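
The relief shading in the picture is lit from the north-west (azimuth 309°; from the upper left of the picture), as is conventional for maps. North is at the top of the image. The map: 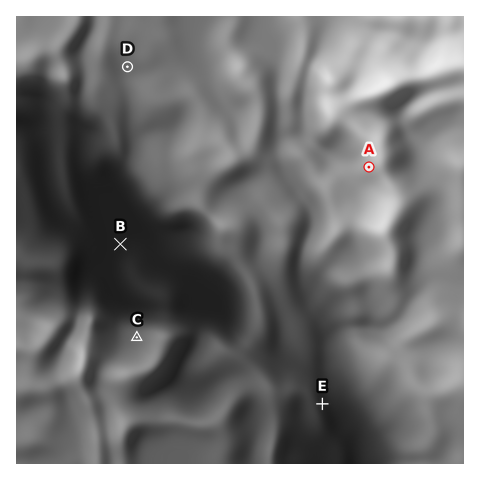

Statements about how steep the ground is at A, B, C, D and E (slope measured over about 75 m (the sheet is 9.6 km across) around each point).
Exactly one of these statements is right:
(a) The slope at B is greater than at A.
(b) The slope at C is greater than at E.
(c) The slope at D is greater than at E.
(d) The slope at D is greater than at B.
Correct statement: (d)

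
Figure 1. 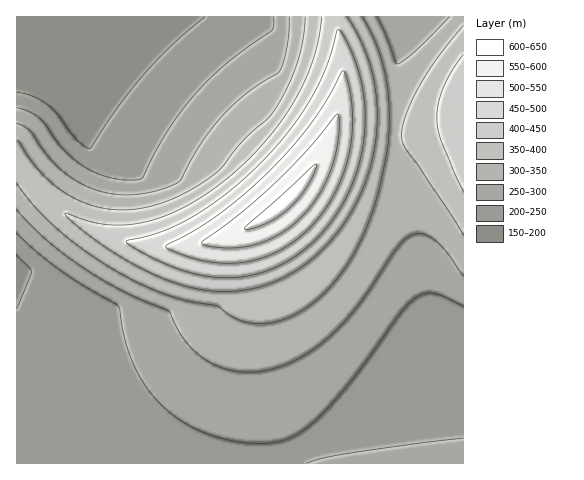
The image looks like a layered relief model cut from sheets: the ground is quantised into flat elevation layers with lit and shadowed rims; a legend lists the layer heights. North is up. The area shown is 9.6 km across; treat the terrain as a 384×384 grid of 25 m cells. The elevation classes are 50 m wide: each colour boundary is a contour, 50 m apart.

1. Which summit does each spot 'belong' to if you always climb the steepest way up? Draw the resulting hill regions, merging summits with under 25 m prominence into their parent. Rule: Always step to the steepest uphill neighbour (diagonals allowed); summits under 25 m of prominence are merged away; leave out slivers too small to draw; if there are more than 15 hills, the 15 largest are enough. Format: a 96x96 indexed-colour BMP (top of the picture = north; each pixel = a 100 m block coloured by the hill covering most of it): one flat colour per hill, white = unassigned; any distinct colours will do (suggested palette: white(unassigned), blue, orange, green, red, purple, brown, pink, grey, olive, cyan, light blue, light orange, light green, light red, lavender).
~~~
<image width="96" height="96" href="data:image/bmp;base64,Qk12EgAAAAAAAHYAAAAoAAAAYAAAAGAAAAABAAQAAAAAAAASAAATCwAAEwsAABAAAAAAAAAA////ALR3HwAOf/8ALKAsACgn1gC9Z5QAS1aMAMJ34wB/f38AIr28AM++FwDox64AeLv/AIrfmACWmP8A1bDFABERERERERERERERERERERERERERERERERERERMzMzMzMzMzMzMzMzMzMzMzMzMzMxERERERERERERERERERERERERERERERERERERERMzMzMzMzMzMzMzMzMzMzMzMzMxERERERERERERERERERERERERERERERERERERERETMzMzMzMzMzMzMzMzMzMzMzMxEREREREREREREREREREREREREREREREREREREREREzMzMzMzMzMzMzMzMzMzMzMxERERERERERERERERERERERERERERERERERERERERERMzMzMzMzMzMzMzMzMzMzMxERERERERERERERERERERERERERERERERERERERERERETMzMzMzMzMzMzMzMzMzMxEREREREREREREREREREREREREREREREREREREREREREREzMzMzMzMzMzMzMzMzMxERERERERERERERERERERERERERERERERERERERERERERERMzMzMzMzMzMzMzMzMxERERERERERERERERERERERERERERERERERERERERERERERETMzMzMzMzMzMzMzMxEREREREREREREREREREREREREREREREREREREREREREREREREzMzMzMzMzMzMzMxERERERERERERERERERERERERERERERERERERERERERERERERERMzMzMzMzMzMzMxERERERERERERERERERERERERERERERERERERERERERERERERERETMzMzMzMzMzMxERERERERERERERERERERERERERERERERERERERERERERERERERERMzMzMzMzMzMxERERERERERERERERERERERERERERERERERERERERERERERERERERETMzMzMzMzMxEREREREREREREREREREREREREREREREREREREREREREREREREREREREzMzMzMzMxERERERERERERERERERERERERERERERERERERERERERERERERERERERERMzMzMzMxEREREREREREREREREREREREREREREREREREREREREREREREREREREREREzMzMzMxERERERERERERERERERERERERERERERERERERERERERERERERERERERERERMzMzMxERERERERERERERERERERERERERERERERERERERERERERERERERERERERERETMzMxEREREREREREREREREREREREREREREREREREREREREREREREREREREREREREREzMxERERERERERERERERERERERERERERERERERERERERERERERERERERERERERERERMxERERERERERERERERERERERERERERERERERERERERERERERERERERERERERERERERERERERERERERERERERERERERERERERERERERERERERERERERERERERERERERERIhERERERERERERERERERERERERERERERERERERERERERERERERERERERERERERESIhEREREREREREREREREREREREREREREREREREREREREREREREREREREREREREREiIhEREREREREREREREREREREREREREREREREREREREREREREREREREREREREREREiIhERERERERERERERERERERERERERERERERERERERERERERERERERERERERERERIiIhERERERERERERERERERERERERERERERERERERERERERERERERERERERERERERIiIhERERERERERERERERERERERERERERERERERERERERERERERERERERERERERESIiIhERERERERERERERERERERERERERERERERERERERERERERERERERERERERERESIiIhEREREREREREREREREREREREREREREREREREREREREREREREREREREREREREiIiIhEREREREREREREREREREREREREREREREREREREREREREREREREREREREREREiIiIhEREREREREREREREREREREREREREREREREREREREREREREREREREREREREREiIiIhERERERERERERERERERERERERERERERERERERERERERERERERERERERERERIiIiIhERERERERERERERERERERERERERERERERERERERERERERERERERERERERERIiIiIhERERERERERERERERERERERERERERERERERERERERERERERERERERERERERIiIiIhERERERERERERERERERERERERERERERERERERERERERERERERERERERERERIiIiIhERERERERERERERERERERERERERERERERERERERERERERERERERERERERERIiIiIhERERERERERERERERERERERERERERERERERERERERERERERERERERERERESIiIiIhERERERERERERERERERERERERERERERERERERERERERERERERERERERERESIiIiIhERERERERERERERERERERERERERERERERERERERERERERERERERERERERESIiIiIhERERERERERERERERERERERERERERERERERERERERERERERERERERERERESIiIiIhERERERERERERERERERERERERERERERERERERERERERERERERERERERERESIiIiIhERERERERERERERERERERERERERERERERERERERERERERERERERERERERESIiIiIhERERERERERERERERERERERERERERERERERERERERERERERERERERERERESIiIiIhEREREREREREREREREREREREREREREREREREREREREREREREREREREREREiIiIiIhEREREREREREREREREREREREREREREREREREREREREREREREREREREREREiIiIiIhEREREREREREREREREREREREREREREREREREREREREREREREREREREREREiIiIiIhEREREREREREREREREREREREREREREREREREREREREREREREREREREREREiIiIiIhEREREREREREREREREREREREREREREREREREREREREREREREREREREREREiIiIiIhERERERERERERERERERERERERERERERERERERERERERERERERERERERERIiIiIiIhERERERERERERERERERERERERERERERERERERERERERERERERERERERERIiIiIiIhERERERERERERERERERERERERERERERERERERERERERERERERERERERERIiIiIiIhERERERERERERERERERERERERERERERERERERERERERERERERERERERERIiIiIiIhERERERERERERERERERERERERERERERERERERERERERERERERERERERERIiIiIiIhERERERERERERERERERERERERERERERERERERERERERERERERERERERESIiIiIiIhERERERERERERERERERERERERERERERERERERERERERERERERERERERESIiIiIiIhERERERERERERERERERERERERERERERERERERERERERERERERERERERESIiIiIiIhERERERERERERERERERERERERERERERERERERERERERERERERERERERESIiIiIiIhEREREREREREREREREREREREREREREREREREREREREREREREREREREREiIiIiIiIhEREREREREREREREREREREREREREREREREREREREREREREREREREREREiIiIiIiIhEREREREREREREREREREREREREREREREREREREREREREREREREREREREiIiIiIiIhEREREREREREREREREREREREREREREREREREREREREREREREREREREREiIiIiIiIhERERERERERERERERERERERERERERERERERERERERERERERERERERERIiIiIiIiIhERERERERERERERERERERERERERERERERERERERERERERERERERERERIiIiIiIiIhERERERERERERERERERERERERERERERERERERERERERERERERERERERIiIiIiIiIhERERERERERERERERERERERERERERERERERERERERERERERERERERESIiIiIiIiIhERERERERERERERERERERERERERERERERERERERERERERERERERERESIiIiIiIiIhERERERERERERERERERERERERERERERERERERERERERERERERERERESIiIiIiIiIhERERERERERERERERERERERERERERERERERERERERERERERERERERESIiIiIiIiIhERERERERERERERERERERERERERERERERERERERERERERERERERERESIiIiIiIiIhERERERERERERERERERERERERERERERERERERERERERERERERERERESIiIiIiIiIhERERERERERERERERERERERERERERERERERERERERERERERERERERESIiIiIiIiIhERERERERERERERERERERERERERERERERERERERERERERERERERERESIiIiIiIiIhERERERERERERERERERERERERERERERERERERERERERERERERERERESIiIiIiIiIhERERERERERERERERERERERERERERERERERERERERERERERERERERESIiIiIiIiIhERERERERERERERERERERERERERERERERERERERERERERERERERERESIiIiIiIiIhERERERERERERERERERERERERERERERERERERERERERERERERERERESIiIiIiIiIhERERERERERERERERERERERERERERERERERERERERERERERERERERESIiIiIiIiIhERERERERERERERERERERERERERERERERERERERERERERERERERERERIiIiIiIiIhERERERERERERERERERERERERERERERERERERERERERERERERERERERIiIiIiIiIhERERERERERERERERERERERERERERERERERERERERERERERERERERERIiIiIiIiIhERERERERERERERERERERERERERERERERERERERERERERERERERERERIiIiIiIiIhERERERERERERERERERERERERERERERERERERERERERERERERERERERIiIiIiIiIhERERERERERERERERERERERERERERERERERERERERERERERERERERERIiIiIiIiIhERERERERERERERERERERERERERERERERERERERERERERERERERERERIiIiIiIiIhERERERERERERERERERERERERERERERERERERERERERERERERERERERIiIiIiIiIhERERERERERERERERERERERERERERERERERERERERERERERERERERERIiIiIiIiIhERERERERERERERERERERERERERERERERERERERERERERERERERERERIiIiIiIiIhERERERERERERERERERERERERERERERERERERERERERERERERERERERIiIiIiIiIhERERERERERERERERERERERERERERERERERERERERERERERERERERERIiIiIiIiIhERERERERERERERERERERERERERERERERERERERERERERERERERERERIiIiIiIiIhERERERERERERERERERERERERERERERERERERERERERERERERERERERIiIiIiIiIhEREREREREREREREREREREREREREREREREREREREREREREREREREREREiIiIiIiIhERERERERERERERERERERERERERERERERERERERERERERERERERERERESIiIiIiIhEREREREREREREREREREREREREREREREREREREREREREREREREREREREREiIiIiIg=="/>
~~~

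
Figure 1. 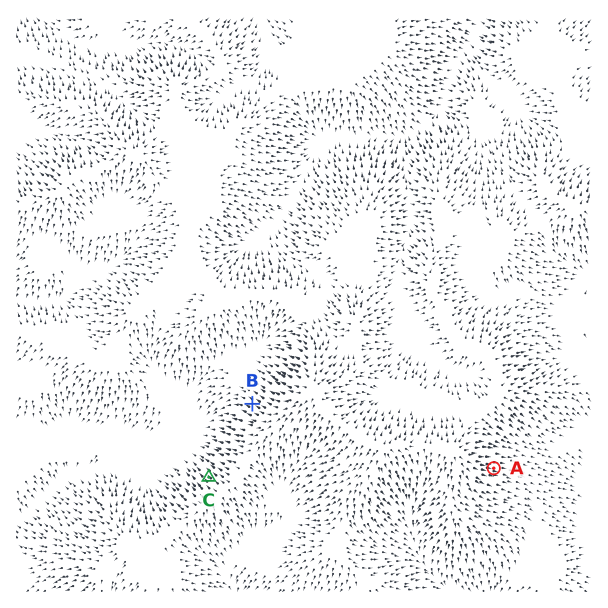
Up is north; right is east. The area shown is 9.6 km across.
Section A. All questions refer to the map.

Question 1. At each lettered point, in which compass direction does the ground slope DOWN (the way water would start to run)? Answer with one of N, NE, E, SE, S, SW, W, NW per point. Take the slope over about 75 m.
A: E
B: NW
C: NW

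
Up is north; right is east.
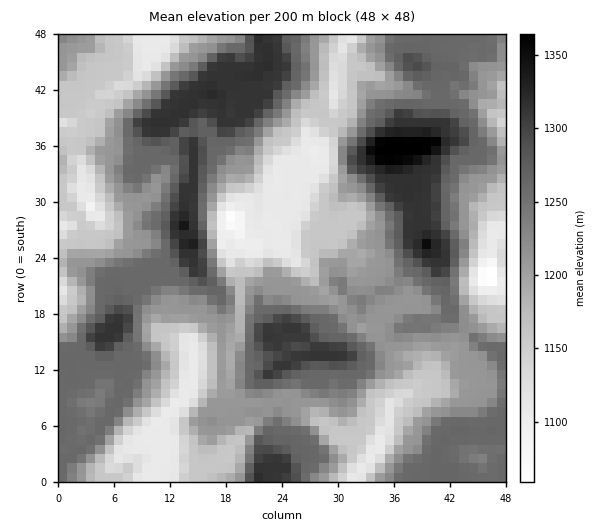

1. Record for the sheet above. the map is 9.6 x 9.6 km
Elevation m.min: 1055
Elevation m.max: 1365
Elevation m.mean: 1215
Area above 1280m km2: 14.1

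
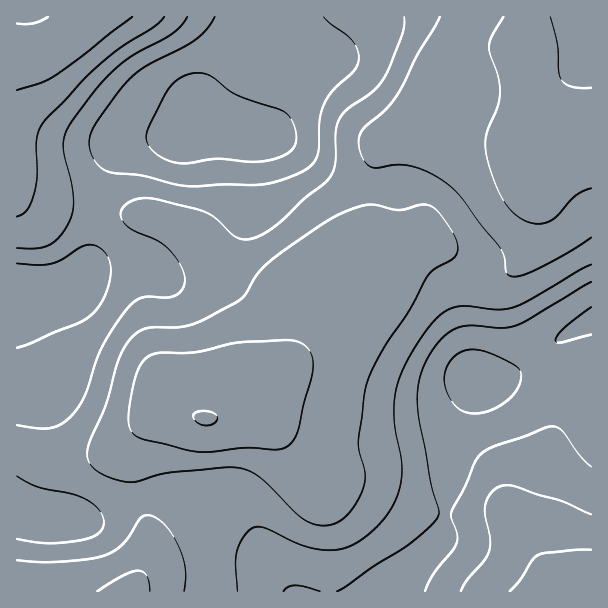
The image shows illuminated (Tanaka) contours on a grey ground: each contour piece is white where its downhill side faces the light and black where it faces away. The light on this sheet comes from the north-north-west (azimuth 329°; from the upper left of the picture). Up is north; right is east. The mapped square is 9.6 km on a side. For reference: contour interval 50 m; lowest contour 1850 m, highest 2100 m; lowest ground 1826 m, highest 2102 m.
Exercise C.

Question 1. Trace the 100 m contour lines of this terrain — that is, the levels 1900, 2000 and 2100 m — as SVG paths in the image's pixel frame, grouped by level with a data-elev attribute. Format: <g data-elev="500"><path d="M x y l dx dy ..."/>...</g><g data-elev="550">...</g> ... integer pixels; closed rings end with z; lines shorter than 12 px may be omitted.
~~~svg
<g data-elev="1900"><path d="M283 591l5-4 8-2 24 6"/><path d="M337 591l71-46 22-18 8-11 1-6-8-27-12-61-2-23 1-15 4-13 6-14 9-13 12-12 13-6 12 0 29 2 15-3 73-43"/><path d="M591 467l-12-12-16-24-9-5-8 1-22 10-27 8-14 7-8 10-10 24-14 26 0 6 6 18-1 9-22 28-9 18"/><path d="M17 263l21 2 13-1 11-4 19-13 11-2 7 2 7 7 4 7 1 9-2 12-4 14-6 10-9 10-13 8-60 24"/><path d="M324 17l29 24 5 10 1 9-5 11-21 19-9 14-4 16-2 33-4 9-6 6-20 10-22 6-72 2-18-2-36-9-27-2-11-5-6-6-4-7-3-9 1-8 6-15 20-28 13-15 12-11 44-23 13-8 9-9 8-12"/></g><g data-elev="2000"><path d="M184 591l1-22-6-21-6-13-8-10-7-6-8-4-4 0-5 2-18 27-9 7-10 5-17 3-30 3-40-2"/><path d="M591 550l-19 0-33 5-6 4-12 20-11 12"/><path d="M319 525l11 0 11-5 9-8 10-15 4-11 1-10-6-26-1-10 7-47 5-18 14-27 24-36 20-36 7-8 18-10 4-6 0-9-5-12-14-19-9-7-9 0-21 5-30-5-10 2-15 5-23 13-51 36-13 14-13 21-8 7-32 17-13 5-14 2-27 1-13 5-9 9-8 14-14 49-17 38-2 13 5 11 13 9 20 6 12 0 22-8 17-2 52-5 18 3 17 10 37 37 9 5z"/><path d="M17 217l6-3 4-4 7-16 3-18 0-36 2-9 5-9 41-44 16-15 22-17 30-19 11-10"/><path d="M440 17l-23 38-14 29-8 14-9 11-20 17-5 6-2 6 0 8 6 16 4 4 5 2 24-3 16 2 18 7 16 11 13 12 20 28 19 23 4 9 2 15 4 4 11 0 15-6 30-16 25-17"/></g><g data-elev="2100"><path d="M201 425l8 0 5-2 3-3 0-4-4-3-6-2-12 2-2 3 1 3z"/></g>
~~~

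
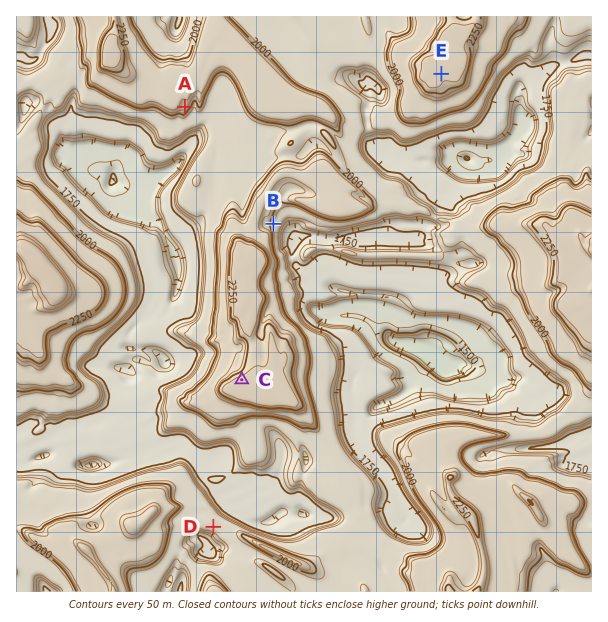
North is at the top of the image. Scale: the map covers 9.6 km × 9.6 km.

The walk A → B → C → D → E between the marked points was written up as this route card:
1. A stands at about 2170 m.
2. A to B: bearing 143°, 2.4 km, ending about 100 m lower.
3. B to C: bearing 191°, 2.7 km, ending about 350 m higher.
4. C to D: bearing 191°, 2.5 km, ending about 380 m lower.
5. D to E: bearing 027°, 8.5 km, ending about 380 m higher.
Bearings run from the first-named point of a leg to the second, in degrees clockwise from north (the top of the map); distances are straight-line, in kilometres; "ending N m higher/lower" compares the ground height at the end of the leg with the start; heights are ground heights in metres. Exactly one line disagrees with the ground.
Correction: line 1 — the height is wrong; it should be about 2050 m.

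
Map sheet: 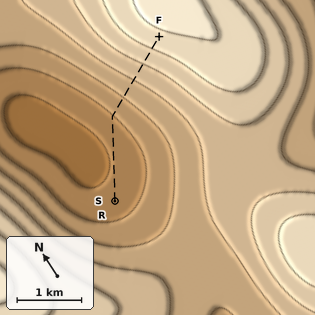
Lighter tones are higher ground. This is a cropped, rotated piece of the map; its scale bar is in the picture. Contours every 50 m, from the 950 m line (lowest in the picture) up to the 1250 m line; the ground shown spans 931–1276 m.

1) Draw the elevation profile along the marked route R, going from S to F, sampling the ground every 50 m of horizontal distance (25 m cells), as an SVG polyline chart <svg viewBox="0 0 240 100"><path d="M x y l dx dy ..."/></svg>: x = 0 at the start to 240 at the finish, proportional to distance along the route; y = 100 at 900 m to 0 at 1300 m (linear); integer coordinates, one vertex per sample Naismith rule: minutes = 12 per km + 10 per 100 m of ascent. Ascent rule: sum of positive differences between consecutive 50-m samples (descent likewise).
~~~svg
<svg viewBox="0 0 240 100"><path d="M0 81l4 1 5 1 4 1 4 0 5 1 4 0 5 1 4 0 4 0 5 0 4 0 4 0 5 0 4 0 5 0 4-1 4 0 5-1 4 0 4-1 5-1 4-1 5-1 4-1 4-2 5-1 4-2 4-2 5-2 4-2 5-2 4-2 4-1 5-2 4-2 4-2 5-2 4-2 5-2 4-3 4-2 5-2 4-2 4-2 5-2 4-3 5-2 4-2 4-3 5-2 4-2 4-2 5-2 4-2 4-2"/></svg>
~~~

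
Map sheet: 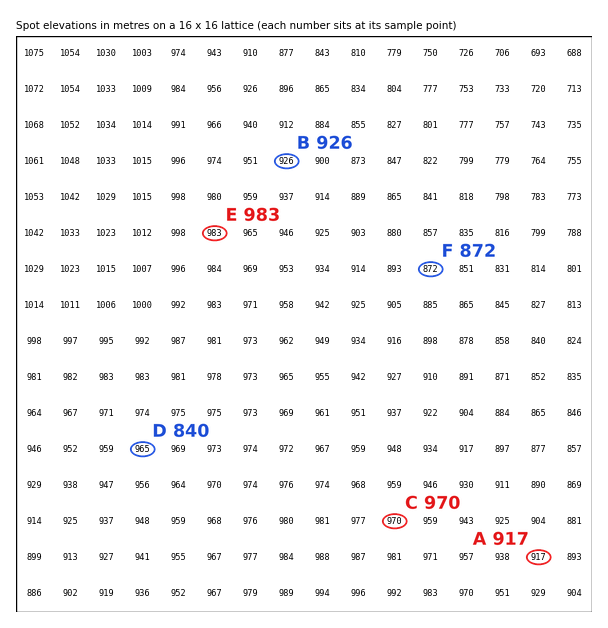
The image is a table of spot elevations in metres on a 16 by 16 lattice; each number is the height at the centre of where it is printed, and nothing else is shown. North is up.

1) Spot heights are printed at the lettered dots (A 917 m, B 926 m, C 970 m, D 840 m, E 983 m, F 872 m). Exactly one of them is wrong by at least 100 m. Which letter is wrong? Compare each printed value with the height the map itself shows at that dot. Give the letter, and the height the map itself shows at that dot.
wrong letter D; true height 965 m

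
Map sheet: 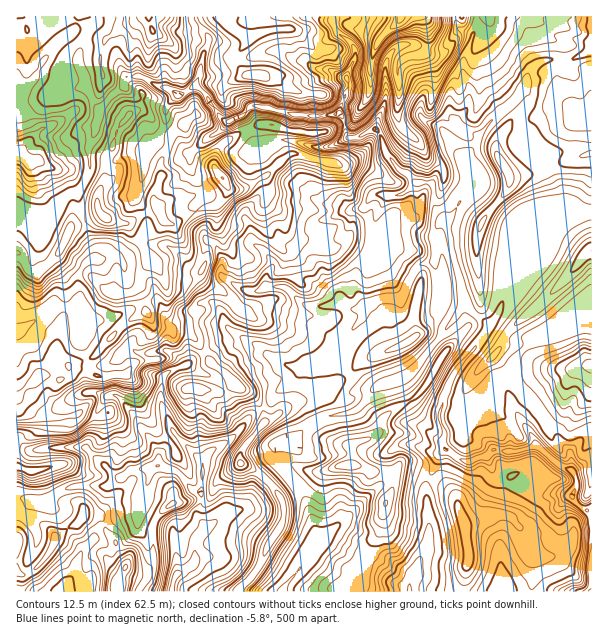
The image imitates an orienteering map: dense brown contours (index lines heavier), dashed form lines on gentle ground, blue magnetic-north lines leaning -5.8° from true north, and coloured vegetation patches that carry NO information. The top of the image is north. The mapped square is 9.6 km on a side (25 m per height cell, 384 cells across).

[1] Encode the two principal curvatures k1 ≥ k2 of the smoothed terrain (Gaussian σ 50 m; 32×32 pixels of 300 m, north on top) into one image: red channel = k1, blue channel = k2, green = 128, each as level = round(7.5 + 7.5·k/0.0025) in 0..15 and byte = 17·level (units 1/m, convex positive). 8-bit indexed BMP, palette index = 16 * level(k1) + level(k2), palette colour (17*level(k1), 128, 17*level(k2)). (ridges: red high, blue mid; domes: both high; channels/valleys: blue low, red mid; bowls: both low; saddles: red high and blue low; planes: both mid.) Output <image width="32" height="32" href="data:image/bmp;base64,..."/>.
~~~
<image width="32" height="32" href="data:image/bmp;base64,Qk02CAAAAAAAADYEAAAoAAAAIAAAACAAAAABAAgAAAAAAAAEAAATCwAAEwsAAAABAAAAAAAAAIAAABGAAAAigAAAM4AAAESAAABVgAAAZoAAAHeAAACIgAAAmYAAAKqAAAC7gAAAzIAAAN2AAADugAAA/4AAAACAEQARgBEAIoARADOAEQBEgBEAVYARAGaAEQB3gBEAiIARAJmAEQCqgBEAu4ARAMyAEQDdgBEA7oARAP+AEQAAgCIAEYAiACKAIgAzgCIARIAiAFWAIgBmgCIAd4AiAIiAIgCZgCIAqoAiALuAIgDMgCIA3YAiAO6AIgD/gCIAAIAzABGAMwAigDMAM4AzAESAMwBVgDMAZoAzAHeAMwCIgDMAmYAzAKqAMwC7gDMAzIAzAN2AMwDugDMA/4AzAACARAARgEQAIoBEADOARABEgEQAVYBEAGaARAB3gEQAiIBEAJmARACqgEQAu4BEAMyARADdgEQA7oBEAP+ARAAAgFUAEYBVACKAVQAzgFUARIBVAFWAVQBmgFUAd4BVAIiAVQCZgFUAqoBVALuAVQDMgFUA3YBVAO6AVQD/gFUAAIBmABGAZgAigGYAM4BmAESAZgBVgGYAZoBmAHeAZgCIgGYAmYBmAKqAZgC7gGYAzIBmAN2AZgDugGYA/4BmAACAdwARgHcAIoB3ADOAdwBEgHcAVYB3AGaAdwB3gHcAiIB3AJmAdwCqgHcAu4B3AMyAdwDdgHcA7oB3AP+AdwAAgIgAEYCIACKAiAAzgIgARICIAFWAiABmgIgAd4CIAIiAiACZgIgAqoCIALuAiADMgIgA3YCIAO6AiAD/gIgAAICZABGAmQAigJkAM4CZAESAmQBVgJkAZoCZAHeAmQCIgJkAmYCZAKqAmQC7gJkAzICZAN2AmQDugJkA/4CZAACAqgARgKoAIoCqADOAqgBEgKoAVYCqAGaAqgB3gKoAiICqAJmAqgCqgKoAu4CqAMyAqgDdgKoA7oCqAP+AqgAAgLsAEYC7ACKAuwAzgLsARIC7AFWAuwBmgLsAd4C7AIiAuwCZgLsAqoC7ALuAuwDMgLsA3YC7AO6AuwD/gLsAAIDMABGAzAAigMwAM4DMAESAzABVgMwAZoDMAHeAzACIgMwAmYDMAKqAzAC7gMwAzIDMAN2AzADugMwA/4DMAACA3QARgN0AIoDdADOA3QBEgN0AVYDdAGaA3QB3gN0AiIDdAJmA3QCqgN0Au4DdAMyA3QDdgN0A7oDdAP+A3QAAgO4AEYDuACKA7gAzgO4ARIDuAFWA7gBmgO4Ad4DuAIiA7gCZgO4AqoDuALuA7gDMgO4A3YDuAO6A7gD/gO4AAID/ABGA/wAigP8AM4D/AESA/wBVgP8AZoD/AHeA/wCIgP8AmYD/AKqA/wC7gP8AzID/AN2A/wDugP8A/4D/AKaFdoeEyJangpeXptelhZaYmIeXhoaHh5eWdneHhpWzpseGhpamx7eEhYZ2deeGdXaHl5eXhoaHl6iGh5iImJOWlqeFlpamtoSXh4eGt7eFdoaHl5eXhXaXp3aHl4eXs5aWp6eFp3W3dIeGh4eG2JZ2hoaXqJeFdqeXh5eYh5ezh4Z2qJeHdpbGpZZ2dma2loaHdYa4h4WGuIeXl4eHpaCFhYSVhZeHhrilpYaGddeEhoeGlbeXdZeoh3aGh5Zz1cfIp6WWhZaFlaWEtrjGlYWnt5anpqeGl5eXloiIt7SklZS2tYSWl4WmpnSV6HWGhnWVppWEt5aFk5SUk7aRpKeVlaSDloanlqWUhoLDxXR2h5iop5eVloSol5ank7aXhqeXp8iluISng6iWuHPGtpaFhXaHt4WGlJiHh5eVh4eGiIeFpqSklJWEp6eXh6WGl5eXloWXt6eDp4eHhoeHl5eXl6eVtKTYpaS5p5bIloaHh4iXdnV1x5SVl3eHh4eXh4aXh5eWlse0onOWp4aHhod3h4enhoWE54Knl4aHl6iYh4eXdqeVhZWVhaaGhnWGh4eHh4eouJS1tnO3hoaGhpd3h5d3hreFp6aWh4aFl5eHh4eGh4eHyISml4WnhoZ2hoeGh3eGhZa3lYWXhaiYh4eGh4eGmIaWh4aVhYa3hnaHhZWGdpeop4W3poWmlZSmlJZ2h4aFhLeGhaeGhoa3hnaluIaVp4eGlqeGt3OWlpWXh4aGmJiFtpaFt4aHh4a3hqaWt3V2hnaol5a2k5eXlpiHmIaGiJeVloW4hod3doe3h3a3l3V1lpaFp3OmdoWXh4eHqIWIh5aGhbiGd4d3hpiHd5amt7enhqimhKaFl4eHhpaXlpeHp3WGuJZ2h4eHhoaHhoXHhnWnl4enx3SWl4eXhpWFlqenhYaGx4V2dneHloeGhLeXhaaGh4W3xqWWdoaGpnWVpJSlhnZ1yJeHdoemp6iWlaeGlqeFp8d1hsd1lrjJlaaCp7WGhpW3h5eXh5eXdoaWt3aGloWVtXZ2lsXBsLbXgJfYlXWFyIZ3d4eHhqaGhnS3hoamp4Szx5a25ff5oJCSyMdzl5Wmh4eHiIeHhqeohJi4p5S315Cgw7CAgKDi1qHWgqWFqISWh4eIiJd2hpallJa3kqOg15SDttjn+ZD4kOeDtZaWh4WGiIiHl5eHhqeWk6KVppOXx8i4l5ajgPeQ13W2hIeIh3WHh4eGl4eGp4Wmt4ank5iWhoaFlaaR9oC3qLeEh4iHhoaGloeHl4aXhoa3t5aElpeWhoeXppHG5HGUlbaFh4eHh5eGh4eHh4aGh6eWhpWnh4eWpqaDtoa217e3lIWYh4eHh4Y="/>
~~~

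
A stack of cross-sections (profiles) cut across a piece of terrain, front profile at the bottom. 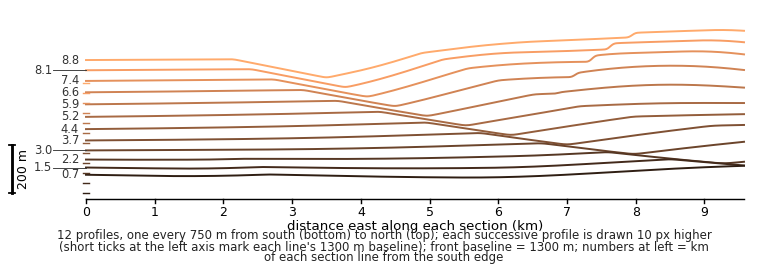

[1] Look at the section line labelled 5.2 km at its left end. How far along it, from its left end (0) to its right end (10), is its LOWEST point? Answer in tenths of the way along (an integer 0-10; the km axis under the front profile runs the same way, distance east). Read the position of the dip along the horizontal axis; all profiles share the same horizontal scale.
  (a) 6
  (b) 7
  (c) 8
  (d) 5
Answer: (a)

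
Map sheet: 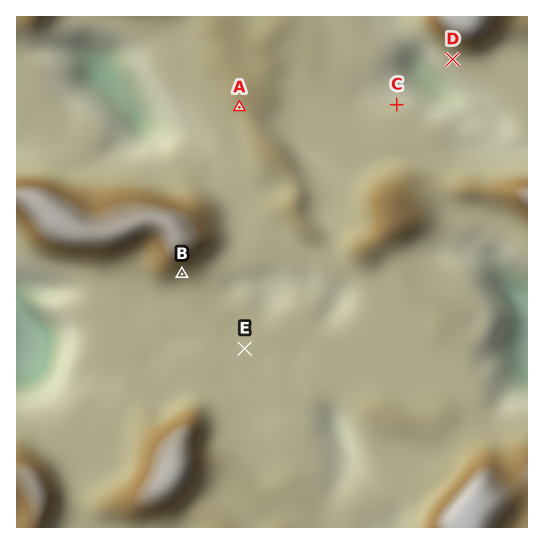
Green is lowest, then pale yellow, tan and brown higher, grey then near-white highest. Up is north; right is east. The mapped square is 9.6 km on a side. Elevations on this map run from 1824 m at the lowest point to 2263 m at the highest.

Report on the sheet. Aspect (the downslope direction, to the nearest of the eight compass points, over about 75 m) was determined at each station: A SW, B S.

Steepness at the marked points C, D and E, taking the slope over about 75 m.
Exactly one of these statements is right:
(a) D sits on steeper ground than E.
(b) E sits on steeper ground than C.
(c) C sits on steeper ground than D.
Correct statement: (a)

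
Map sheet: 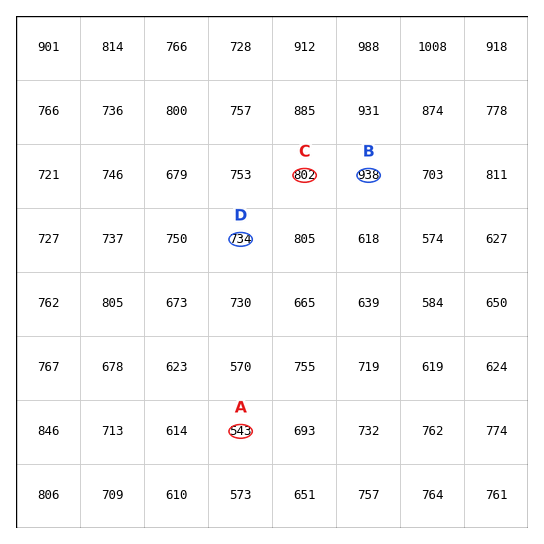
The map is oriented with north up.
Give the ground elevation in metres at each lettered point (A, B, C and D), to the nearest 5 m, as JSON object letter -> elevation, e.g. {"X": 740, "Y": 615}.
{"A": 545, "B": 940, "C": 800, "D": 735}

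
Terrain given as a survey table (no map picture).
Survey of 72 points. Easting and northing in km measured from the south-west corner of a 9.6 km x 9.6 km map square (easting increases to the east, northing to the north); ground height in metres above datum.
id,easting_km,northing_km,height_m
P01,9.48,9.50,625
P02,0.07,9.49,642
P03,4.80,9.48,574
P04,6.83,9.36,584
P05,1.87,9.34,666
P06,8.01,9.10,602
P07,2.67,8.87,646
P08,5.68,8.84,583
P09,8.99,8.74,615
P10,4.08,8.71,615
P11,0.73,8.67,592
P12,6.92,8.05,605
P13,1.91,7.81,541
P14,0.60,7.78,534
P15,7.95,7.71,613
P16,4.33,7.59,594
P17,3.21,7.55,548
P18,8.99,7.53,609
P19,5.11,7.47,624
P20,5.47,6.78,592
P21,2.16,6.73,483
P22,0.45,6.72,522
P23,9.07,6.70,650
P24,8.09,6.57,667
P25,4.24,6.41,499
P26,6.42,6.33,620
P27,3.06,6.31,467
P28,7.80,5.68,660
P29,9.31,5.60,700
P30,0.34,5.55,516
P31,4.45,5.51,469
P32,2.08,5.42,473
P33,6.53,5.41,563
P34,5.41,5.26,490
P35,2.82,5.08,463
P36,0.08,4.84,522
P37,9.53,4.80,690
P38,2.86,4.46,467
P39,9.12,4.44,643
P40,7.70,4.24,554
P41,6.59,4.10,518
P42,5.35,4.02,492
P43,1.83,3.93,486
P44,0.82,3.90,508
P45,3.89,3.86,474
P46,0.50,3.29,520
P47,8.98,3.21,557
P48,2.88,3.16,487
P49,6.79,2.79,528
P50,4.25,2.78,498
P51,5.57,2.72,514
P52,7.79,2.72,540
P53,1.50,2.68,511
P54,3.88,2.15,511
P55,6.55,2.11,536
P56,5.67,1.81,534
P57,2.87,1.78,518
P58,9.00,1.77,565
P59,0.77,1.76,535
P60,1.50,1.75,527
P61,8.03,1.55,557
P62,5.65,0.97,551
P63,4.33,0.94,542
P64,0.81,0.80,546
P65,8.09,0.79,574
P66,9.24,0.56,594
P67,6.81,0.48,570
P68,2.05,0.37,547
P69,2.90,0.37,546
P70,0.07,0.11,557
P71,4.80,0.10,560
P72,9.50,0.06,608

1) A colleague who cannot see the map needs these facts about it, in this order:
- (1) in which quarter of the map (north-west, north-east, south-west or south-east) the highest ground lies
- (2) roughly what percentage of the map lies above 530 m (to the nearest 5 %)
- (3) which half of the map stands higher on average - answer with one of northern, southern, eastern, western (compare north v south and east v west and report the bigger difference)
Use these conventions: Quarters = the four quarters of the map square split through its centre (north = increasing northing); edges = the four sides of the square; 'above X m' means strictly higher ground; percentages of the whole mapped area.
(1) The highest ground is in the north-east quarter.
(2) Roughly 60 % of the ground is higher than 530 m.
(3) On average the eastern half of the map is the higher ground.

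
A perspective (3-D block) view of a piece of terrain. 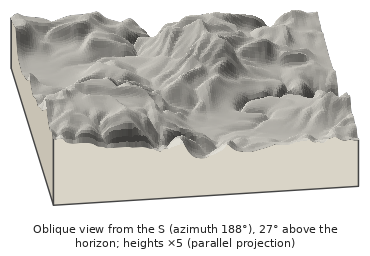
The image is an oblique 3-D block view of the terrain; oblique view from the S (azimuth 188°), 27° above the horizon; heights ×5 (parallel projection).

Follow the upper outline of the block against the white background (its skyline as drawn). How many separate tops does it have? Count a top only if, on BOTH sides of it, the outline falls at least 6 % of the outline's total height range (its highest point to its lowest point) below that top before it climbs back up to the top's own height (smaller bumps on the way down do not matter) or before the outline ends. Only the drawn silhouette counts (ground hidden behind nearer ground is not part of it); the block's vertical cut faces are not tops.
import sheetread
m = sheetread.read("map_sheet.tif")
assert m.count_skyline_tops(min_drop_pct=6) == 3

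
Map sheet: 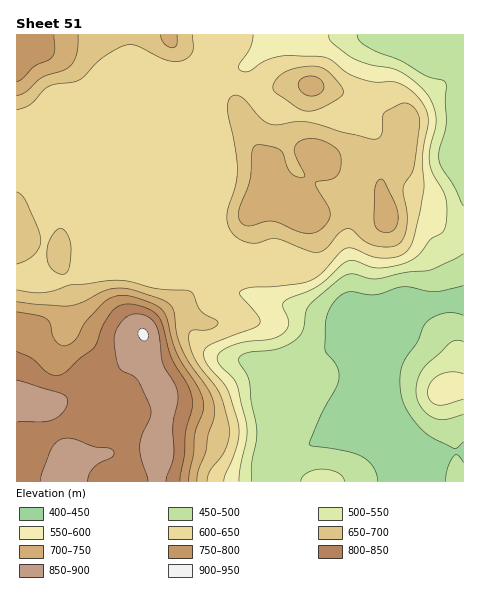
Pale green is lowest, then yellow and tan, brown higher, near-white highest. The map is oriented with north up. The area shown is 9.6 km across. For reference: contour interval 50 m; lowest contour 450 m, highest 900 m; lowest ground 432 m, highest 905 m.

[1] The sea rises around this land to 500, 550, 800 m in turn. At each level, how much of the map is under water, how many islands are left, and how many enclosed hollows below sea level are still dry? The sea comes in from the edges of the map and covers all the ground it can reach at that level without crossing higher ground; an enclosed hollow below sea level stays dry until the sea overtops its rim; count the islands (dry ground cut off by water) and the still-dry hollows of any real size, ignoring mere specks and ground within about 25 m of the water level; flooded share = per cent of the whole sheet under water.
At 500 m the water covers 21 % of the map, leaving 0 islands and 0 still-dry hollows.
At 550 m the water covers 27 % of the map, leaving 0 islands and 0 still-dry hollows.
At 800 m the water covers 88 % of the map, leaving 0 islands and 0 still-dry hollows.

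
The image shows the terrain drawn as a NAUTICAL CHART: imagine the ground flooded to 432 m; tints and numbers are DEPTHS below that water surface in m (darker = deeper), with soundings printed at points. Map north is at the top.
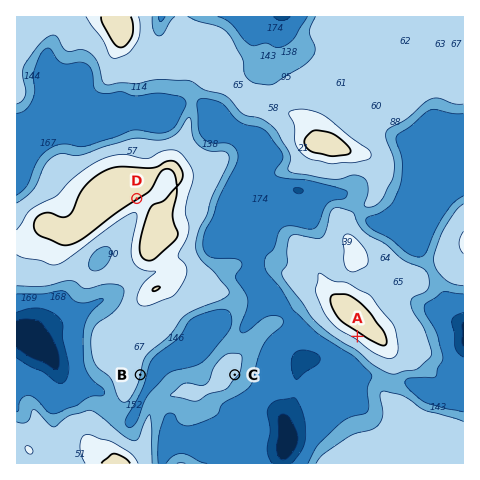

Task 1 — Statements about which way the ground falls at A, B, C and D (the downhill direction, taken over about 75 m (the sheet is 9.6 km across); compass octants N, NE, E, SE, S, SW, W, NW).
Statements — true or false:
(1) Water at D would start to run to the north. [false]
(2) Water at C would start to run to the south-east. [true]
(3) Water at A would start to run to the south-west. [true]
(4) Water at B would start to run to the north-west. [false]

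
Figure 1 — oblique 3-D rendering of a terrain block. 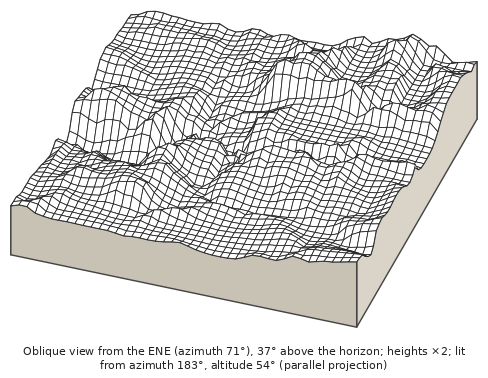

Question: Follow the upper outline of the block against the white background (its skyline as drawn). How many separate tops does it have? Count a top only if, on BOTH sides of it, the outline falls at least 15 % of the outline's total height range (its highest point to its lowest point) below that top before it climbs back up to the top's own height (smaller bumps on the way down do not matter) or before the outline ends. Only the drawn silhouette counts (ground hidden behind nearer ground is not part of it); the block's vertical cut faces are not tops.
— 1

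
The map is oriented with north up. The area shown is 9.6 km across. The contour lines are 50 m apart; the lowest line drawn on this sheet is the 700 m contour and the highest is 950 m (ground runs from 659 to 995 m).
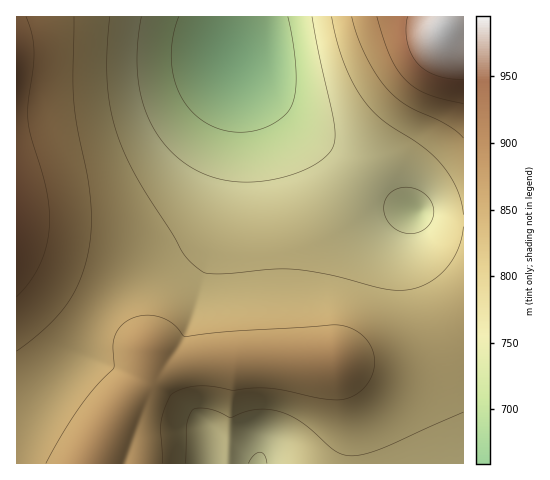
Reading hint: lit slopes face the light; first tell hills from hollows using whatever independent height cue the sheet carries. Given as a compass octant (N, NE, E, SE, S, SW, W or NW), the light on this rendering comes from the NW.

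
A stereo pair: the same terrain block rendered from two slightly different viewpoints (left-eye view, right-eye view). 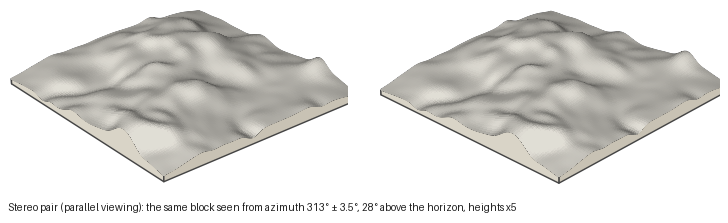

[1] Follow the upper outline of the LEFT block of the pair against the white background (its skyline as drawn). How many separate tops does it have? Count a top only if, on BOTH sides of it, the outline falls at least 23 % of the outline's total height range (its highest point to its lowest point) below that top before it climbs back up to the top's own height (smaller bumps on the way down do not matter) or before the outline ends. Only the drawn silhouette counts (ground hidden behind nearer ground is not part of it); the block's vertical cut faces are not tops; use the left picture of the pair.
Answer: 1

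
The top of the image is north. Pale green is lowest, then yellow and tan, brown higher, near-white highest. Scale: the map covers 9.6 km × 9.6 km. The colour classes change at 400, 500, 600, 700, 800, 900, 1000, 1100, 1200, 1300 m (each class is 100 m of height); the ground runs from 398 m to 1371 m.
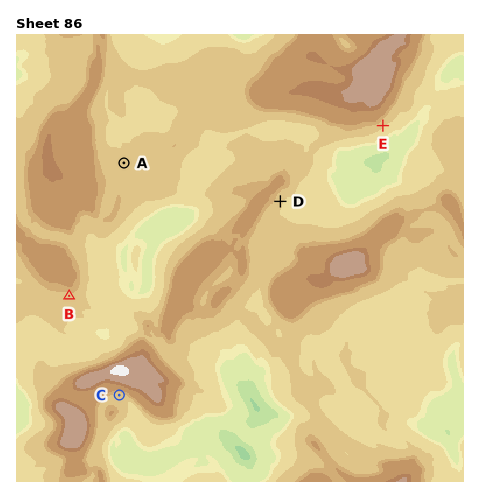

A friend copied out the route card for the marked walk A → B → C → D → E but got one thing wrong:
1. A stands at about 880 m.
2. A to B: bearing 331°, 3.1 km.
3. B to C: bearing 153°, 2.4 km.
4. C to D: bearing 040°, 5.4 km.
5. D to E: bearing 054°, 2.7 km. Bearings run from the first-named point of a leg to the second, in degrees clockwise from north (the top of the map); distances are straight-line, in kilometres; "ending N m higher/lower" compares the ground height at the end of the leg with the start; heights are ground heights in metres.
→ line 2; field bearing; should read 202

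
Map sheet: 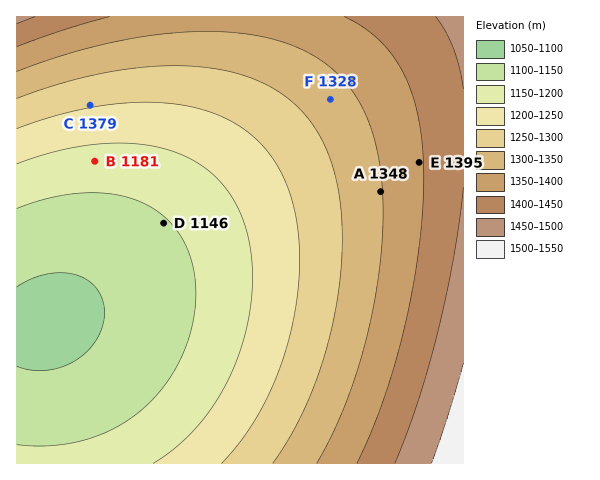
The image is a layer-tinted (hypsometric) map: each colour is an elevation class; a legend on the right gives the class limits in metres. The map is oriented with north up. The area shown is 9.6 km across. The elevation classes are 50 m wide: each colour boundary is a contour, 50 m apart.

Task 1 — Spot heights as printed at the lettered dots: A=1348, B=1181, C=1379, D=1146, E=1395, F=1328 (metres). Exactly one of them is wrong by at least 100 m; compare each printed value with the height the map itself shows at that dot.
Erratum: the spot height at C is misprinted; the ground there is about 1254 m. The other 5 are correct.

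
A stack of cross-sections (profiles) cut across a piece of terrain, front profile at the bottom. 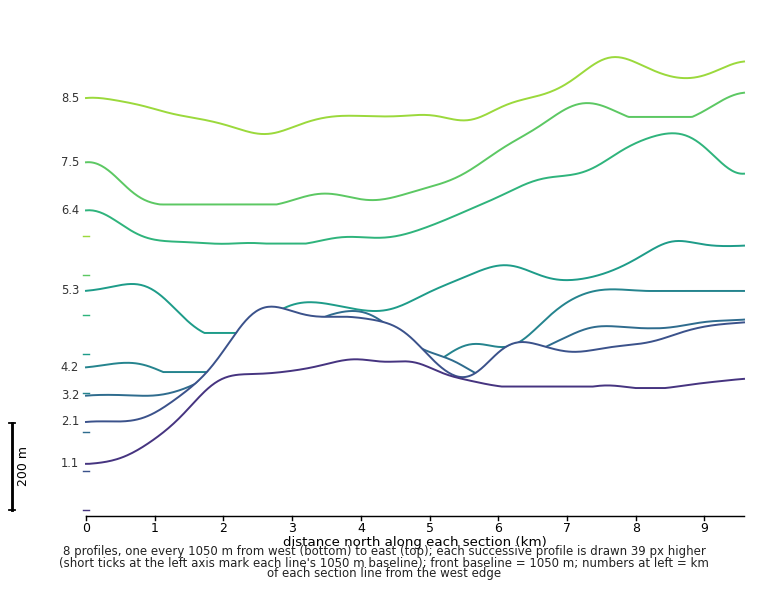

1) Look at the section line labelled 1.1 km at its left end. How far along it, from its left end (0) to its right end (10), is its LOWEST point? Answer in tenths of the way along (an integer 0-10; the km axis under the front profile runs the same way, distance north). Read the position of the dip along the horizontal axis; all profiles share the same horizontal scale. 0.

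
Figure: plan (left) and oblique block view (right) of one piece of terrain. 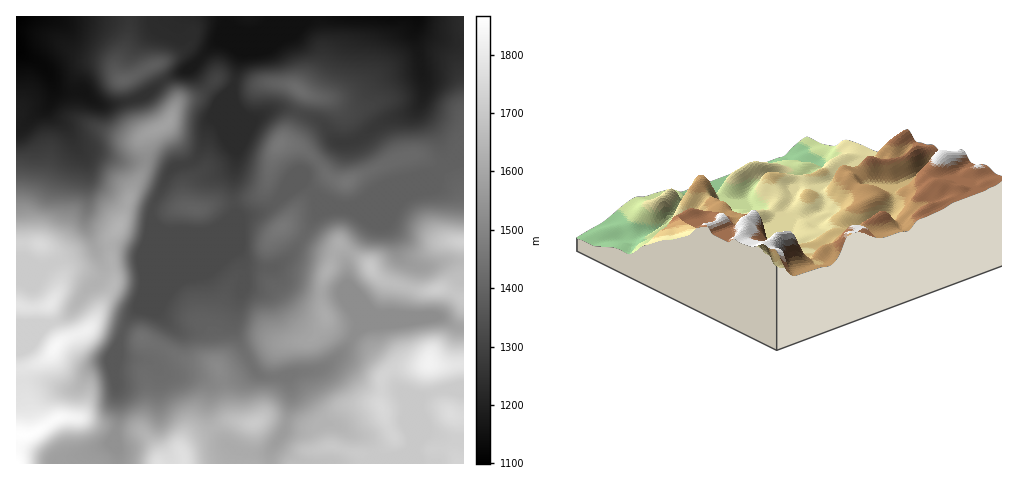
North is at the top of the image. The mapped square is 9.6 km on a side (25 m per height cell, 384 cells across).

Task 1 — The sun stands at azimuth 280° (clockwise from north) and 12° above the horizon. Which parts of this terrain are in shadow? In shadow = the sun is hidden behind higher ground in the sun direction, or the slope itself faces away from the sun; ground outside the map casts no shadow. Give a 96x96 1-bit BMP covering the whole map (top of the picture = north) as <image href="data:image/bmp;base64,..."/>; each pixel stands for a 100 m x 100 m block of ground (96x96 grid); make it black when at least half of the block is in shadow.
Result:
<image width="96" height="96" href="data:image/bmp;base64,Qk2+BAAAAAAAAD4AAAAoAAAAYAAAAGAAAAABAAEAAAAAAIAEAAATCwAAEwsAAAIAAAAAAAAA////AAAAAAB//AAAB+AAAAAAAAB//AAAB+AAAAAAAAA//wAAB8AAAAAAAAA//8AAB4AAAAAAAAAf//AABgAAAAAAAAAP//gAAAAHAAAAAAAH//4AAAAHwAAAAAAD+/8AAAAHwAAAAAAA4/+AAAAH4AAAAAAAA/+AAAAD4AAAAAAAAf+AAAAD4AAAAAAAAf+AAAAB4AAAAAAAAP+AAAABwAAAAAAAAP/AAAAAgAAAAAAAAP/AAAAAAAAAAAAAAP/AAAAAAAAAAAAAAP/AAAAAAAAAAAAAAP/AAAAAAAAAAAAAHv/AAAAAAAAAAAAAP//gAAAAAAAAAAAAP//wAAAAAAAAAAAAP//4AAAAAAAAAAAAf//8AAAAAAAAAAAAf//+AAAAAAAAAAAAf///gAAAAAAAABgAA///4AAAAAAAABgAAf//8AAAAAAAABgAAP//8AAAAAAAAAAAAP//8AAAAAAAAAAAAH//8AAAAAAAAAAAAH//4AAAAAAAAAAAYD//4AAAAAAAAAAA+D//4AAAAAAAAAAA/B//4AAAAAAAAAAA/h//4AAAAAAAAAAAfg//4AAAABgAAAAAPgf/8AAAABgAAAAAPwf/8AAAADwAAAAAHgP/8AAAABwAAAAAHgP/4AAAAB4AAAAADAP/4AAAAB4AAAAAAAP/4AAAAA4DAAAAAAf/4AAAAAAHgAAAAAf/4AAAAAAHgAAAAAf/4AAAAAADAAAAAwf/4AAAAAAAAAAAAAP/8AAAAAAAAAAAAAP/+AAAAAHwAAAAAAP/+AAAAAPwAAAAAAH/+AAAAAPgAAAAAAH/+AAAAAGAAAAAAAH/8AAAAAAAAAAAAAD/4AAAAAAAAAAAAAD/4AAAAAAAAAAAAAD/wAAAAAAAAAAAAAD/4AAAAAAAAAAAAAB/4AAAAAAAAAAAAAB/4AAAAAAAAAAAAAA/8AAAAAAAAAAAAAA/+AAAAAAAAAAAAAAf+AAAAAAAAAAAAAAf/AAAAAAAAAAAAAAP/AAAAAAAAAAAAAAP/gAAAAAAAAAAAAAH/gAAAAAAAAAAAAAH/wAAAAAAAAAAAAAH/8AAAHAAAAAAAAAH//wAAPAAAAAAAAAD//8AAfAAAAAAAAAB//+AAeAAAAAAAAAA///AAMAAAAAAAAAAf//AAAAAAAAAAAAAf/+AAAAAAAAAAAAAP/+AAAAAAAAAAAAAP/+AAAAAAAAAAAAAP/8AAAAAAAAAAAAAH/4AAAAAAAAAAAAAH/wAAAAAAAAAAAAAH/AAAAAAAAAAAADwDzAAAAAAAAAAAAD8ABwAAAAAAAAAAAD+AA4AAAAAAAAAAAA/wA4AAAAAAAAAAAAP/AYAAAAAAAAAAAAD/gQAAAAAAAAAAAAB/wAAAAAAAAAAAAAA/gAAAAAAAAAAAAAAYAAAAAAAAAAAAAAAAwAAAAAAAAAAAAAAAcAAAAAAAAAAAAAAAcAAAAAAAAAAAAAAAeAAAAAAAAAAAAAAAOAAAAAAAAAAAAAAAMAAAAAAAAAAAAAAAAAAAAAAAAAAAAAAAAAAAAAAAAA="/>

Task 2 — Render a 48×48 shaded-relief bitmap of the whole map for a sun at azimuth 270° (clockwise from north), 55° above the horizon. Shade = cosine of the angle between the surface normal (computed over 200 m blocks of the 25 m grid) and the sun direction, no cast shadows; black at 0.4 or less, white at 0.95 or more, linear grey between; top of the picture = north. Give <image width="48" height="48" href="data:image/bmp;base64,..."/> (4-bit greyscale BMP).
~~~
<image width="48" height="48" href="data:image/bmp;base64,Qk32BAAAAAAAAHYAAAAoAAAAMAAAADAAAAABAAQAAAAAAIAEAAATCwAAEwsAABAAAAAAAAAAAAAAABEREQAiIiIAMzMzAERERABVVVUAZmZmAHd3dwCIiIgAmZmZAKqqqgC7u7sAzMzMAN3d3QDu7u4A////AFIou7u7ve/szJeKu7u83czMzMu7u8zMzHUmq7u7ve/ty4eau7us3tzMzLvMu8zMy6lDaamaze7c24iavMuazdzMu8zdurzMzLuWV4Zovuys3KmrzcuHrdzMvN3curzMzLvLqpU1ndqc3bq83duXnNzMzd3cq7zdy7zMupUCjMus3bq9zMyne93dzd3bqrzdy8u6qZcRjNy83cu8y7une93d3d3Lq7zcurupmrkgjdy8zMy8u7upm93d3d3Lq8zMu7upmakgjdy8zN3Muqu7vMzN3e7bvMu6u7u6mHcirdy7zN3cuqvMvMzN3u/szdy6qszLl1QVvdzMzN3cqazcqru83u7t3e26q93sl1IFvdzMzM3Lqb7suqqqze7u3e25qs3uuIQAjdy7u8y7u97tzLuprO3d3d24ibze26gALOyqq8zLvO/tzMy6mszMzMuoibvNzMtACduZvMzLve7czMzLmbzMu7uqu7u7q82ABaur3cy7vO7czd3Kmbu7u7vN7rvKeM2zAYu83cy7vN3M3e7KirzLu7u976vMhqzIAFu8zcy7u83M3u7Jm83cvMur3avdp3vLYBm7zMzMu83cze/Zm87czN3Lu7zNuYm8kAi7vMzMy83czf/pi+7curzMu7vMypmrkAi7u7vMzM3Mze/7jO65mqzdzLzLu5mrgCm7u7u8zM3Mze/9rO2Xm8zd3czLqpi8cCm7u7u7vN7bvO/9zMqHrN3czMy6mYnMkhe7u7u7vN7bq9/+yXeJve/t3bupiIrdtQSru7u7vN7sur3utlirzv/ty7uomZvuxwKsy7u7vN7tyqvdp4q83v7Lmbupmpvu2RGdzMuqu83d26rMuru7zu25mbqaqqvu2zCN3Muqq8zM3Lq7u7u7zdy6q6maqqzu7XBM3Lu6rN3LzMu8y7u7vMy8zKqqqqzv7aMZzLu7vO7Ku8zNy6q7u7vMzKqqqrzv7cYVvLu7rO7bq83dy6q7u7u8zLu7qrzv7doznMu6rO/rqs3bq7u7u7u7zLu7qrzu/uxjeru6q+/8qryom8zcu7u7vLzLq7zf/+yEWIq6q+/9u7l3q83dzLu7zMzLq83v/+ynVViqu9/+ypd5u8zdy7u8zM3LvN3v/+3Kciaru87+yoiKu7vMy7vN3LzMzd3N7tzMkhWru7zuypm8y6q7u7ze3bu83cus3cvNsxSbu8zd3Lu8u7qqqrzu7burzLvN7cze1yR6vNy83cu6qqu6qazu7burzMzuyqve2VaJve273cuqmau7qZve7bu7zM3/6oetyHrKnf7c3Kmaqqu7qZve3bu73c3/7KmIiL3bm+3Lu6maq7u6qavd3bu83d7/28y4Vq3bmsu7u7qqu7u7qazd3MzN3d7uy7y6d4vLmrvMzMu7u7u7qqzdzMzNzN3ty7uqqqmru7vMzM3Lu7u7qrzczN3MzM3d3Kqru7mKu7u7zN3Lu7u7u7zczMzMzN3d3Lq7u7qKu7u7vMzLu7u7u7zd3MzMzN3d3Lq7u7qavMu7u8y7u7u7u73d3A=="/>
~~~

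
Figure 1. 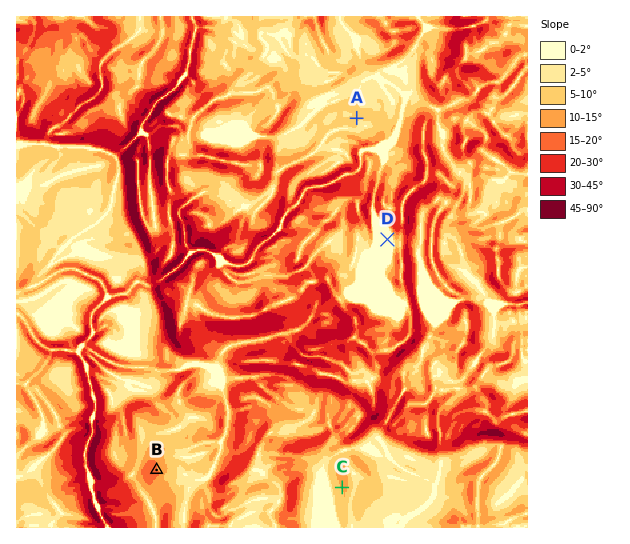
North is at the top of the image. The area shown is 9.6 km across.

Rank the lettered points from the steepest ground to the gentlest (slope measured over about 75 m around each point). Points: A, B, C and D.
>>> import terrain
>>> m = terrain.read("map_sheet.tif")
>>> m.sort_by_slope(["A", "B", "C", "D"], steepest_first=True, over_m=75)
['B', 'C', 'A', 'D']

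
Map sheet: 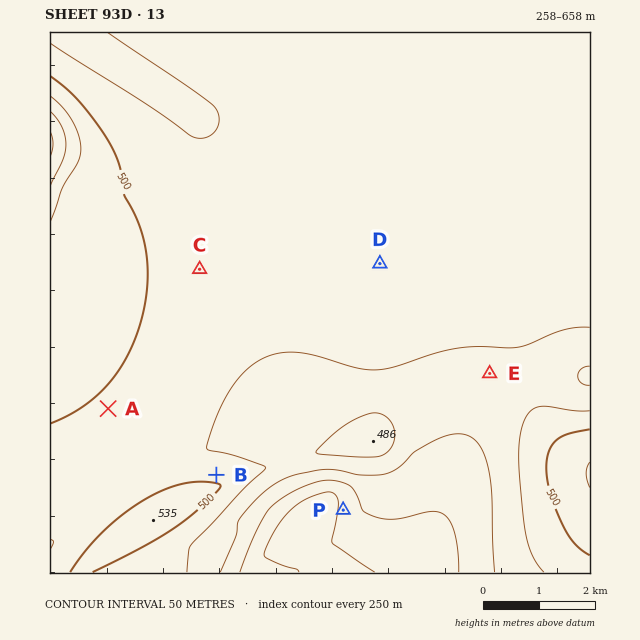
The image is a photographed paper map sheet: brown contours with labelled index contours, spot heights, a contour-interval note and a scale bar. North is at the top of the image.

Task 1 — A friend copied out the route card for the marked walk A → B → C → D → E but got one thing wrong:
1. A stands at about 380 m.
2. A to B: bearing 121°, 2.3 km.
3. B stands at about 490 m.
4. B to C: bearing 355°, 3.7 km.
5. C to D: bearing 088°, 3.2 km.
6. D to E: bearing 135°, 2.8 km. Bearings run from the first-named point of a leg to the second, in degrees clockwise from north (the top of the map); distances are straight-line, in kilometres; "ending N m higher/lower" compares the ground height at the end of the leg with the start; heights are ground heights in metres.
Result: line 1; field height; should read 490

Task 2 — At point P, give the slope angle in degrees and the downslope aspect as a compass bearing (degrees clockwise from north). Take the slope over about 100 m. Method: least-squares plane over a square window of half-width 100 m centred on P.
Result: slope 7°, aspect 273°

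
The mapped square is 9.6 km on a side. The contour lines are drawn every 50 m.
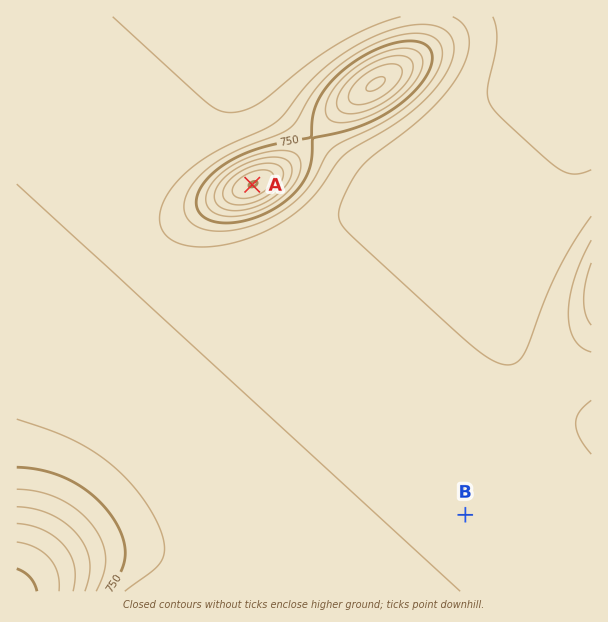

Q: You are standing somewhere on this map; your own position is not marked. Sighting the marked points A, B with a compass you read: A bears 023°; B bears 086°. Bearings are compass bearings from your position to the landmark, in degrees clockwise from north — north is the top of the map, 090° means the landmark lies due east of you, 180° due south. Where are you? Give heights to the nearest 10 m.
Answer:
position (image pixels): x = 101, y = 540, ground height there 800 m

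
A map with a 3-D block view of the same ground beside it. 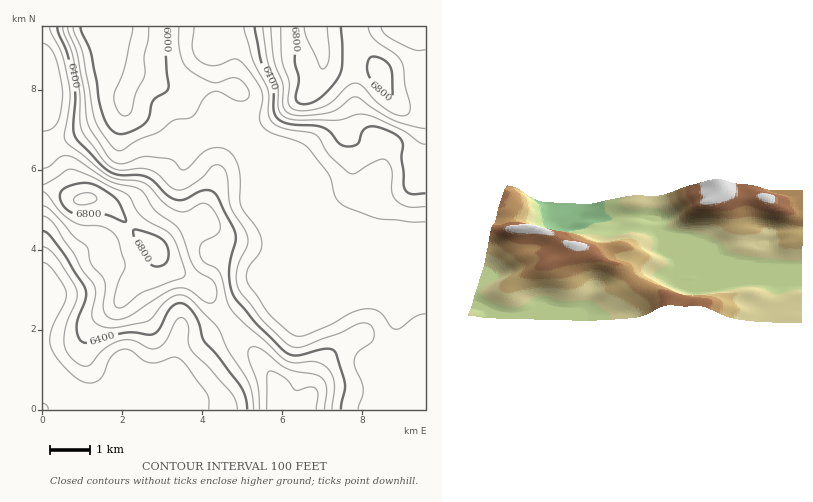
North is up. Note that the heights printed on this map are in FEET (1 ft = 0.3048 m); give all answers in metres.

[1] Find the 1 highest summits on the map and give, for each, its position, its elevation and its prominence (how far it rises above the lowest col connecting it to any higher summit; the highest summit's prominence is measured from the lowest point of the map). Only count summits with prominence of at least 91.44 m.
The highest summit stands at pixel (86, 198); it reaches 2110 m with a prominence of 233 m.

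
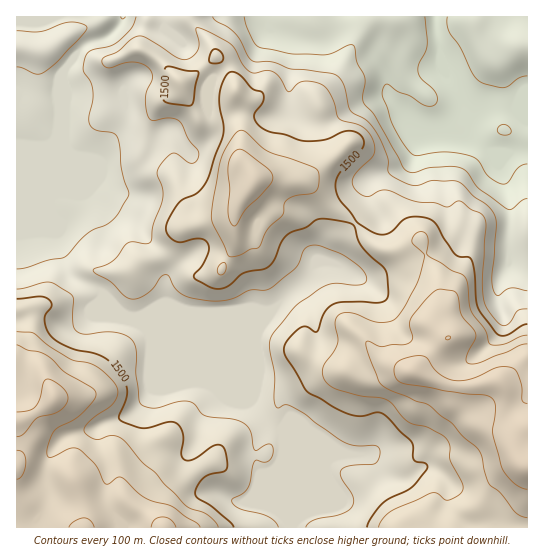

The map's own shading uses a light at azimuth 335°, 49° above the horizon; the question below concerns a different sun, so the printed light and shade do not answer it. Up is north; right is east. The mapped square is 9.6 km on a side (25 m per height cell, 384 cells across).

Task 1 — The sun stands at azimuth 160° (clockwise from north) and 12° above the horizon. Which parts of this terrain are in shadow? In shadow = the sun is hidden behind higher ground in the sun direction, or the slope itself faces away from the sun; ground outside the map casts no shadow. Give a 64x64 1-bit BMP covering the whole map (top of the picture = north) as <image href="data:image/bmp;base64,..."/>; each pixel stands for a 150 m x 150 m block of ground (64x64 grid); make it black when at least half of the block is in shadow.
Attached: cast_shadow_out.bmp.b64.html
<image width="64" height="64" href="data:image/bmp;base64,Qk0+AgAAAAAAAD4AAAAoAAAAQAAAAEAAAAABAAEAAAAAAAACAAATCwAAEwsAAAIAAAAAAAAA////AAAAAAAAAAAAABwAAAAAf/AAHwAAAAB/4AAfwAAAAP+AAB/hAAAA/wAAH/EAAADgAAAf8AAAAMAAAA/wAAAAAAAAD6AABAAAAAAOAAAGAAAAAAAAAAeAAAAAAAAAA/gAAAAAAAAAP+BAAAAAAAAf8EAAAAAAAAH4AAAAAAAAAfgAAAAAAAAA8AAAAAAAAAAAAAAAAAAGAAAAAAABwAfwAAAAAAPwA+AAAAEBgfw/4AAAA4Pg/n/gAAADA+B//8AAAOMD4D//wAAA4AeAP/+AAADwH4B/wwAAAPP/4H8AAAAA///gf+AAAAB3//B/+AAAAAf/8D/4AAAAB//wPvgAAAAH/PM88AAAAAPAAzzwOAGAAwADGOA8AYAAAAIAgB8AAAAGAAAADgAAAAeAAAAEAAAAD+AAAABgAAAH8AAAAOAAAAfwAAAA4AAAAfB/AABggAAB8H8AAAGAAAf/9wAAA8AAB//mAAADwAAD/8AAAAPBAAP/gAAAA+OAAf+AAAAB8x8B/wAAAAH7/4P+AAAAAfn/8/gAAAAA+eP7AAAAAADwAfAAAAAAAMAB8AAAAAAAgADgAAAAAMAAAMAAAAAAwGIOAAAAAACAfz8AAAAAAB4//wAAAAAAPw//AAAAAHw/D/8AAAAAf//v/AAAAAB/+e/4AAAAAD8B7mAAAAAAHwHMAAAAAA=="/>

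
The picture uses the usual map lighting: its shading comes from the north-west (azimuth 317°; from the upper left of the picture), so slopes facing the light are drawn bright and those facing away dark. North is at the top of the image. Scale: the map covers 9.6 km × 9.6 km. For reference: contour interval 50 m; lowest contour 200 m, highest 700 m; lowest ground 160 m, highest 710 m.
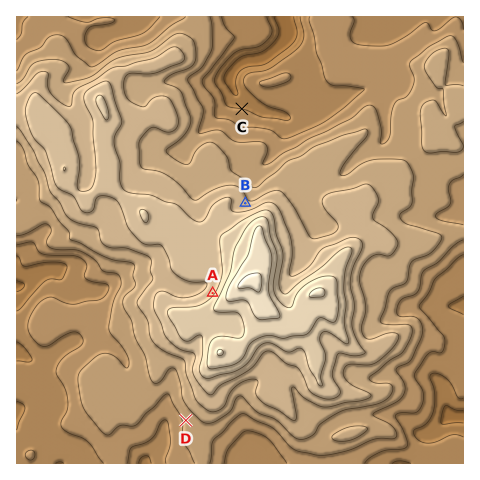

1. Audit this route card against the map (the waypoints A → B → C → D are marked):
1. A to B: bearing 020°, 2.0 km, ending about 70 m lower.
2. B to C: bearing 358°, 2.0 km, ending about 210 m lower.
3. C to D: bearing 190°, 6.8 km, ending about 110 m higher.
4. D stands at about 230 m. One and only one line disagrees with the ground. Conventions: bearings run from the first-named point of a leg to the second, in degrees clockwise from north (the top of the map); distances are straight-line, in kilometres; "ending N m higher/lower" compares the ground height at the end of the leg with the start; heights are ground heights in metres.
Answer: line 4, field height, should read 360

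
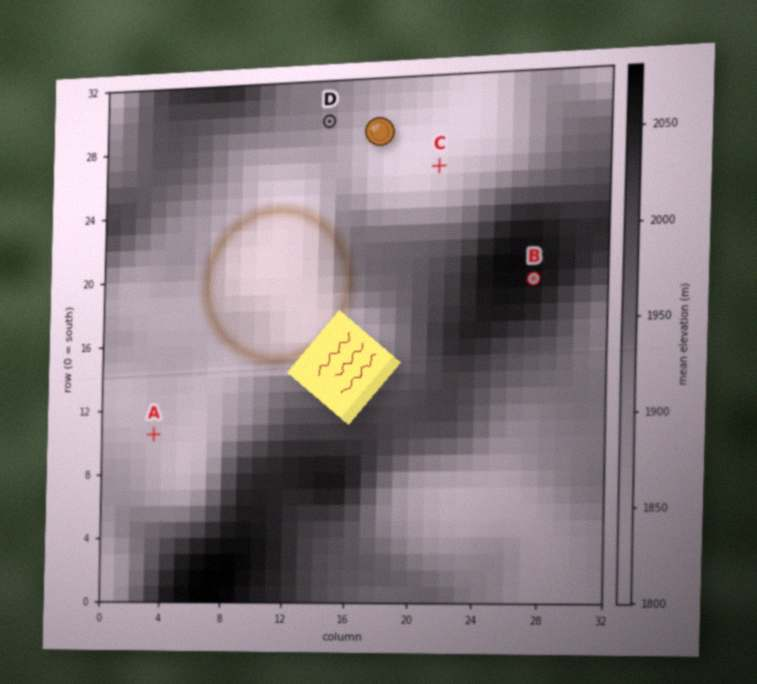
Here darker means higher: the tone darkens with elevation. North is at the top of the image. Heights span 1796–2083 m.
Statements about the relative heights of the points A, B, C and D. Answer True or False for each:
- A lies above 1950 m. False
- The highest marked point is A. False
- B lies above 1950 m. True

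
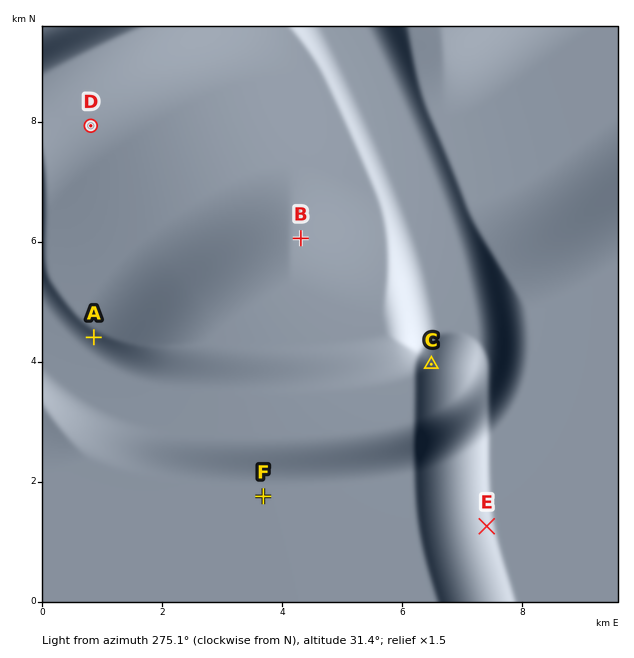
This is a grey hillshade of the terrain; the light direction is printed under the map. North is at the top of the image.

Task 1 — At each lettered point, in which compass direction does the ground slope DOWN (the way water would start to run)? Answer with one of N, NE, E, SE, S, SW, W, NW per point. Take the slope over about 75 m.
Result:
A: NE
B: SW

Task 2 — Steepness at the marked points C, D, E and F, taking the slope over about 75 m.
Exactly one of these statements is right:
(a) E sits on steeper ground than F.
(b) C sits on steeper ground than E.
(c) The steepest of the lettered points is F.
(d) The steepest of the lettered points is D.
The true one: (a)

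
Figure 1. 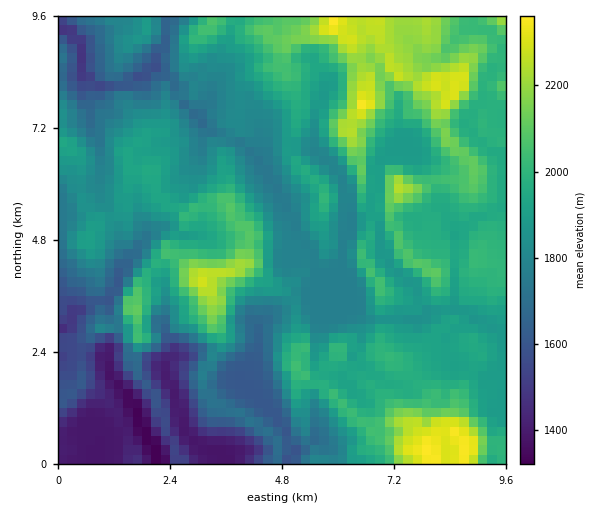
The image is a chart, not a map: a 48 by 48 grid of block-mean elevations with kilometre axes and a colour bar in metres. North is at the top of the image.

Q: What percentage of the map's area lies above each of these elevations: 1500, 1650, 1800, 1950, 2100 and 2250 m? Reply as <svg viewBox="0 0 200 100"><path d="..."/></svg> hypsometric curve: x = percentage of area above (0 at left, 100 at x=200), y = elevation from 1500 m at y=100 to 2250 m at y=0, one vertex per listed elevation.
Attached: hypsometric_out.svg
<svg viewBox="0 0 200 100"><path d="M186 100l-16-20-38-20-60-20-48-20-16-20"/></svg>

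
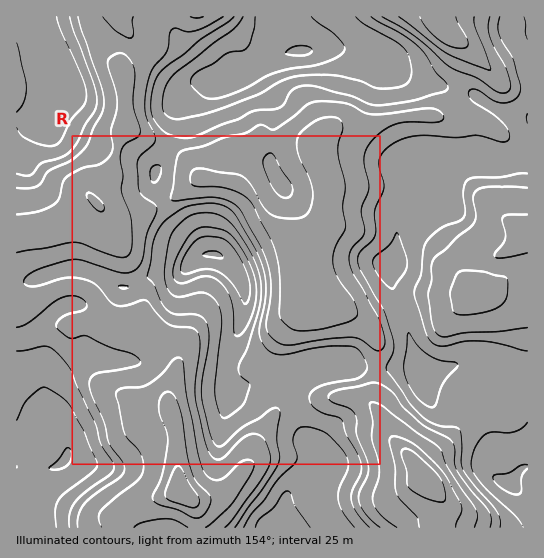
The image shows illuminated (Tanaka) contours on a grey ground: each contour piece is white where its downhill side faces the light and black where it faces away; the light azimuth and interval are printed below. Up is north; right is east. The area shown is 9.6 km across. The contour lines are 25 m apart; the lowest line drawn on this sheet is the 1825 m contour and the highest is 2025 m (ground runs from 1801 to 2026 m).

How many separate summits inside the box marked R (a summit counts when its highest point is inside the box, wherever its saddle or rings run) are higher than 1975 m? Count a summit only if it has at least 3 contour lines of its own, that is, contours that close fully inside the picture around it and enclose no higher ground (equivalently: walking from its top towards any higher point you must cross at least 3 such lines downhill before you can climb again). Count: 1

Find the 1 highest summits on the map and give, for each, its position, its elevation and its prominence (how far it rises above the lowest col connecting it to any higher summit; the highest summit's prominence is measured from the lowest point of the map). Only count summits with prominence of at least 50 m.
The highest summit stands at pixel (214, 254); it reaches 2026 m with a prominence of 225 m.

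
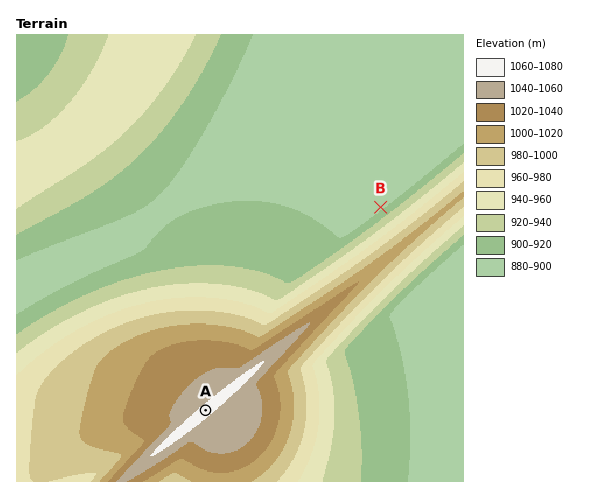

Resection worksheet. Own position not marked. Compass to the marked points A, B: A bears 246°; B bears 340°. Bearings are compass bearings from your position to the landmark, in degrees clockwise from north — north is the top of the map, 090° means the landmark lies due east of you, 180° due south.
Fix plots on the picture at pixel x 420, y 315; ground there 895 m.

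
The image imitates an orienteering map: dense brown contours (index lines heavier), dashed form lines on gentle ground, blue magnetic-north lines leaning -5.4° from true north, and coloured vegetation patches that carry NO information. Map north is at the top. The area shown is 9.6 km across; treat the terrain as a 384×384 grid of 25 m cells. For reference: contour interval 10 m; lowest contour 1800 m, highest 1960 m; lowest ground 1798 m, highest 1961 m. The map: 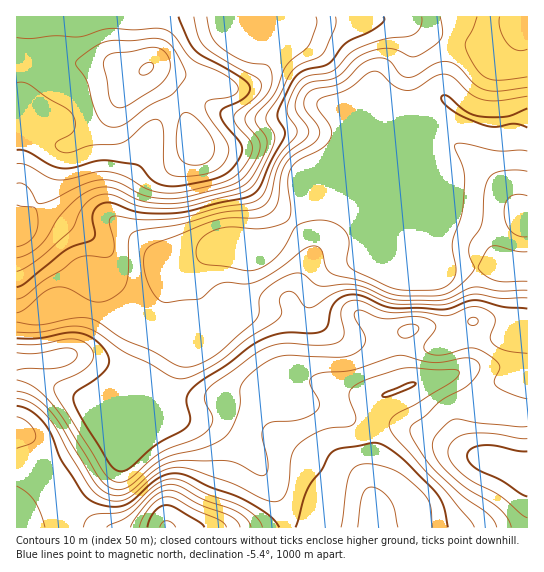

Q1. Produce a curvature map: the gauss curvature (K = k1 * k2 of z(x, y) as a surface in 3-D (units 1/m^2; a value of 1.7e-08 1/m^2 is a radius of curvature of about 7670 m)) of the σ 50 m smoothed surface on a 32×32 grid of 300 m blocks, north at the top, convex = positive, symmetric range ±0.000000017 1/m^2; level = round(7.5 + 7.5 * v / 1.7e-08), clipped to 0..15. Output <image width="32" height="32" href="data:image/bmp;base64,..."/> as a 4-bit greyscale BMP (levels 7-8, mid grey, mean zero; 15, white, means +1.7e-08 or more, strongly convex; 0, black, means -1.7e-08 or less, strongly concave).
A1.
<image width="32" height="32" href="data:image/bmp;base64,Qk12AgAAAAAAAHYAAAAoAAAAIAAAACAAAAABAAQAAAAAAAACAAATCwAAEwsAABAAAAAAAAAAAAAAABEREQAiIiIAMzMzAERERABVVVUAZmZmAHd3dwCIiIgAmZmZAKqqqgC7u7sAzMzMAN3d3QDu7u4A////AIiHZwD+h6yEV3iHeHd3iYSHdhEx/4eHd2eHeJeKhXh3h4c5/L+IhnmHd3iHiYeHeId4fPs0RXd4h3h4iIeJmHiHV3ioQ1Z3eHiHeIh3iqmGiYeHh2Z3dnd3iHhmdniZh7yXiHh4mHeId4eHNpd1aHjZaIiIiHh3d3iHeHeHiIuHMmmHh3Y4l3d4d3iYiIc2iGVnd3eGRoeIh3d3h6pph4hWrZVXiLuXiZh3eHY4uLZHZZ/WeHeIl4iIh3d2OcgFuYyFNpiHiIh2V5hnVf8EuJhIdlZ3d4eJh2d07wC8APoHeZiIh2d3d0e5Ub+PuPhHeId2d3eIh4h3mHUCa4jqB6ZneJd4mHd3moZne4d3iVeXmHh3iId4h4iHeId3d3end8hneGd2Wal2doiHd3lndnp1dnx0ZleqZDV3d4d4iHeKhmaOmJqXhjI3h3eHd4h4iJdWdlesmJljioiIiIiId4iXiXVlZ4u6p/+HeIiIiHd4V6l3d4esmfo5ZXiIiId3h2eHZ3eYq4eVBnNoiHd3eId4iHeIl3d0aVeGeIh4iHd2iHh4l4VDRocr/Hd3ZodWZ4eIiIeGdu+bnPZHlle5eYd3h3h5yCS5UgJ6esi4l4qId4Zah/1WeZZVemind1V4d3d4d3eGeamIiIdWZmdmd3eIeIZ5Y2iIiHiIV4eod3eL"/>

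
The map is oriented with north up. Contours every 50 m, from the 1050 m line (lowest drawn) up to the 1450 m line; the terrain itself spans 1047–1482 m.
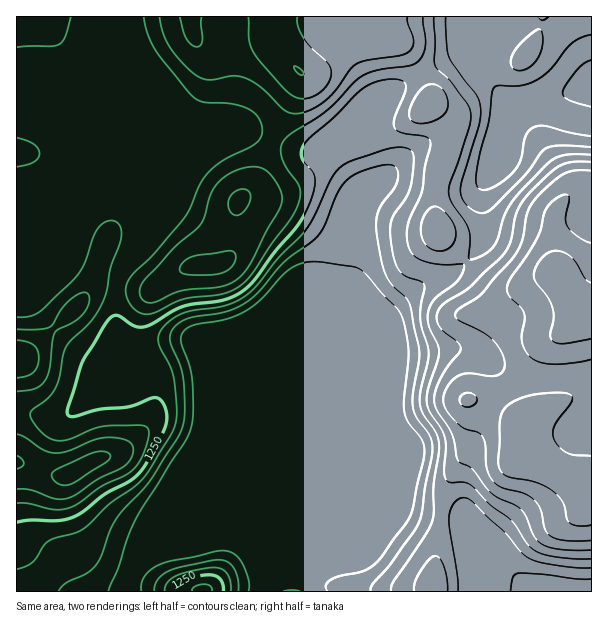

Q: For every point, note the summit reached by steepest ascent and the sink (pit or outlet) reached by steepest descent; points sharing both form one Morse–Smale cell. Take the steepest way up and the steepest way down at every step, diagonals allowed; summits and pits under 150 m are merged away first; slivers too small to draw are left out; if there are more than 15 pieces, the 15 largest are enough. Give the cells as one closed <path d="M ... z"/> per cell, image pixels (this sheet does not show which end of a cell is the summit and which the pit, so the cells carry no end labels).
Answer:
<path d="M380 16l-364 1 0 264 11-3 23-10 34-34 4-10 8-10 9-4 14 0 9 8 4 6 0 19-16 44-1 24 3 22 20 10 15 0 12-3 33 2 7 9 20 53 1-5 9-15 14-10 8 0 6 4 8 12 19 50 1 136 1-40 3-9 85-206 36-32 13-7 26-10 11-9-27-30-5-21 4-36 13-35 1-18-11-13-13-6 0-15-19-36-10-10-6-3-11-1z"/><path d="M591 192l-12 0-9 2-8 7-8 11-1 30 5 32-7 0-38 15-15 0-12-7-19-20-12 10-26 10-13 7-36 32-88 215-2 40 3 16 299-1z"/><path d="M119 210l-14 0-9 4-8 10-4 10-34 34-34 14 0 309 110 1 1-8 7-18 22-25 39-1 23-6 18 0 10 4 30 30 12 8 1-4-6-15-55-131-4-9 0-18-22-54-4-3-6-2-54 3-12-5-10-8 0-43 16-44 0-19-4-6z"/><path d="M591 16l-101 1 0 28-4 17 0 10 24 35 10 0-10 10-5 9-6 30-17 30-1 12 3 17 0 22-16 26 18 19 12 7 15 0 29-12 17-4-3-7-3-24 1-30 8-11 8-7 22-3z"/><path d="M489 16l-109 1 2 22 11 1 16 13 19 36 0 15 13 6 11 13-1 18-13 35-4 36 5 21 28 29 11-13 6-12 0-22-3-17 1-12 17-30 6-30 5-9 10-10-10 1-24-36 0-10 4-17z"/><path d="M236 534l-18 0-23 6-39 1-22 25-7 18 0 7 164 1 1-14-16-10-30-30z"/>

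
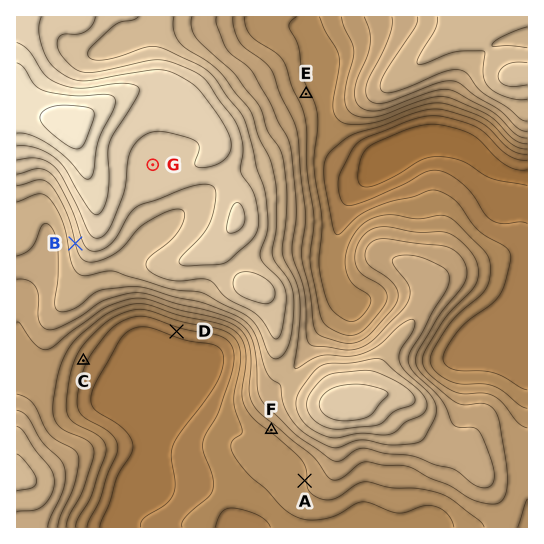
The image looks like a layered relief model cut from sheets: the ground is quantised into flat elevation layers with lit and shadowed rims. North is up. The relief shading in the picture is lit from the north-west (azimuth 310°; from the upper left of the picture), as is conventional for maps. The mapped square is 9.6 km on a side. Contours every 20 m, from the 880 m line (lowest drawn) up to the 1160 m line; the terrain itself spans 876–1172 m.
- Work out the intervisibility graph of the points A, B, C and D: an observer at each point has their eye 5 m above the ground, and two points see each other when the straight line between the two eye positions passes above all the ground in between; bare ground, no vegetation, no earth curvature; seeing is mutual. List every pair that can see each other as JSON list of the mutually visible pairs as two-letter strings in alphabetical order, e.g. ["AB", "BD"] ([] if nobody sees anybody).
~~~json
["AC", "CD"]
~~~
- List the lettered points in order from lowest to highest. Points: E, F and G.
E F G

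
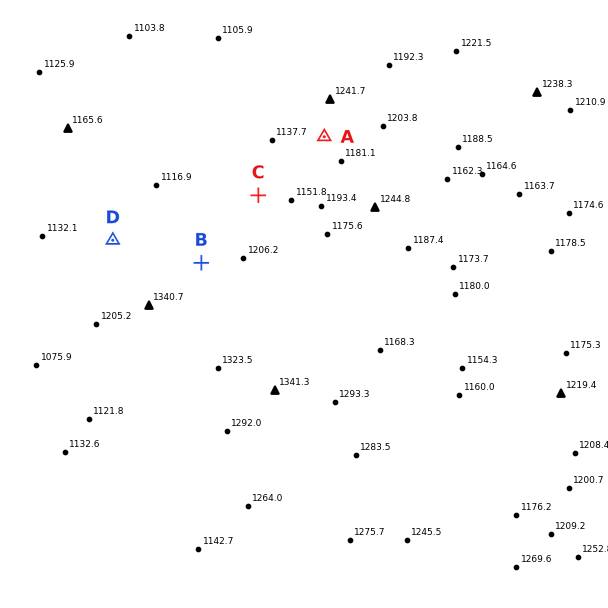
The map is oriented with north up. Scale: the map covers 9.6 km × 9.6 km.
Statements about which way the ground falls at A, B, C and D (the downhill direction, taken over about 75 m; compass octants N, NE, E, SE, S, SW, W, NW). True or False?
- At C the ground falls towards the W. False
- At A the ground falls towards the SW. True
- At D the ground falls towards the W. False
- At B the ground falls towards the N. True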